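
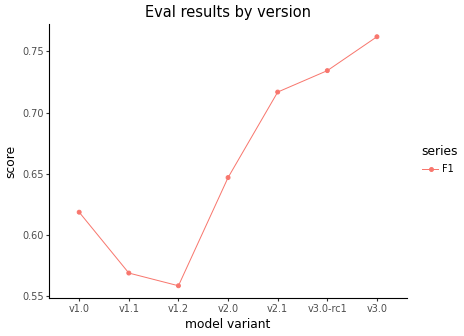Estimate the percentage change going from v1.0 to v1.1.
≈ -9.7%

v1.0 ≈ 0.62, v1.1 ≈ 0.56; (0.56 − 0.62) / 0.62 ≈ -9.7%.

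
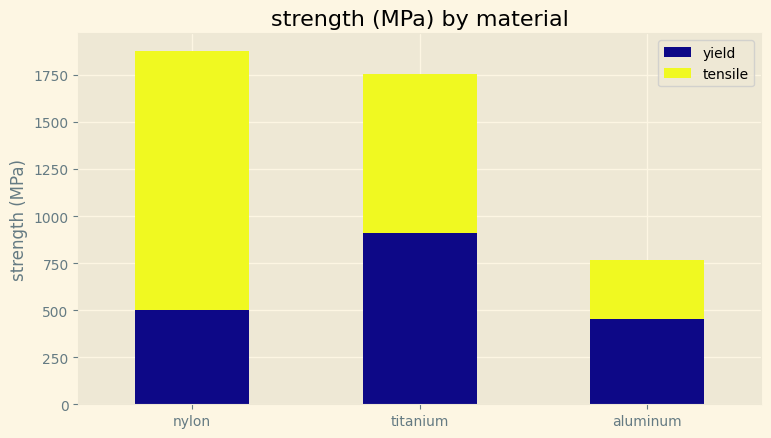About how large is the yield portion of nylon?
≈ 600

yield top ≈ 600, bottom ≈ 0; segment ≈ 600.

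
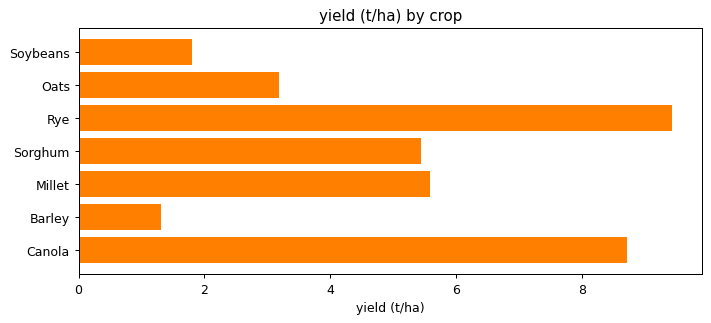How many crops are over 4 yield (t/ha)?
Above 4: Rye, Sorghum, Millet, Canola.

4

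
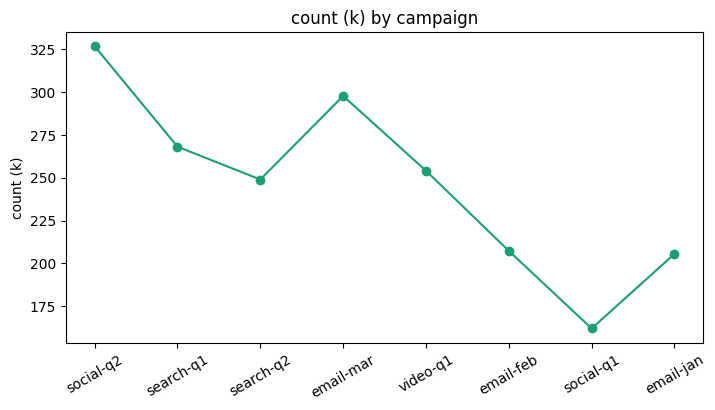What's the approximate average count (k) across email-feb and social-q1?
≈ 180

(200 + 160) / 2 ≈ 180.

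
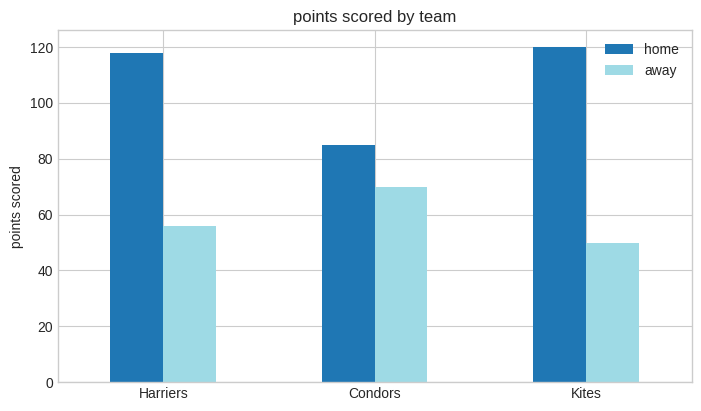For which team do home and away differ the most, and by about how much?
Kites, ≈ 70

Kites: home ≈ 120, away ≈ 50 → gap ≈ 70. Next-largest (Harriers) is only ≈ 60.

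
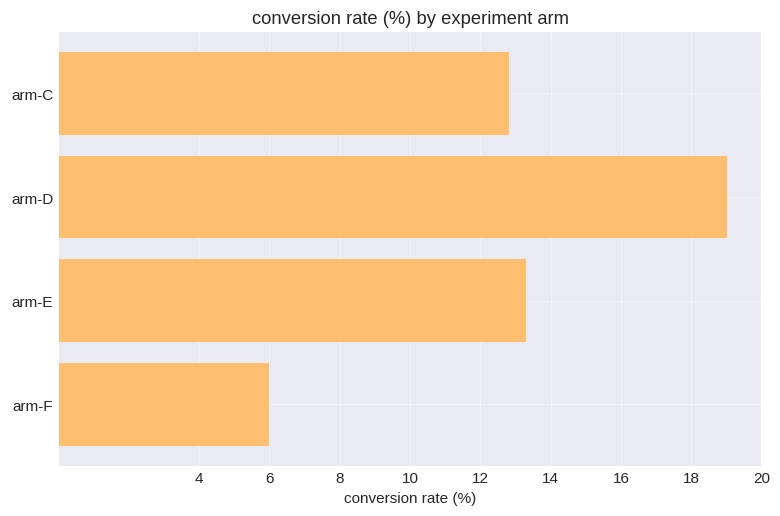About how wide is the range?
Max arm-D ≈ 20, min arm-F ≈ 6; range ≈ 14.

≈ 14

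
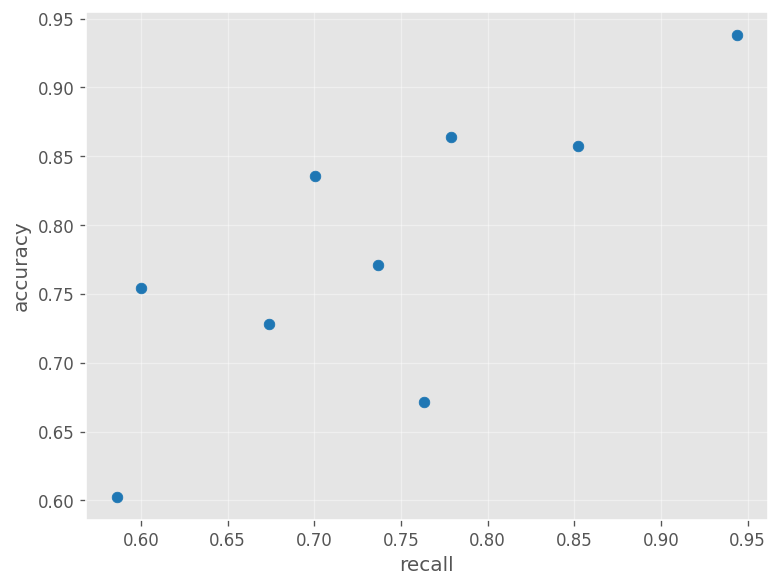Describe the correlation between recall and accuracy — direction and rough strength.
positive, strong

Points are positively correlated; strong (|r| ≈ 0.8).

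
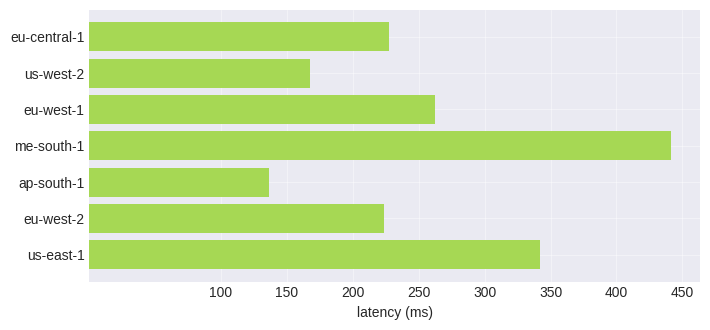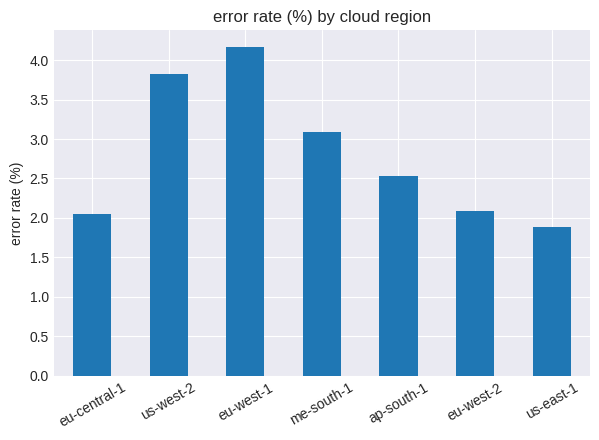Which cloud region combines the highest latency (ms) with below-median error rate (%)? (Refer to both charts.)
Chart 2 median error rate (%) ≈ 2.5; below-median cloud regions: eu-central-1, eu-west-2, us-east-1. Among those, us-east-1 has the highest latency (ms) (≈ 350).

us-east-1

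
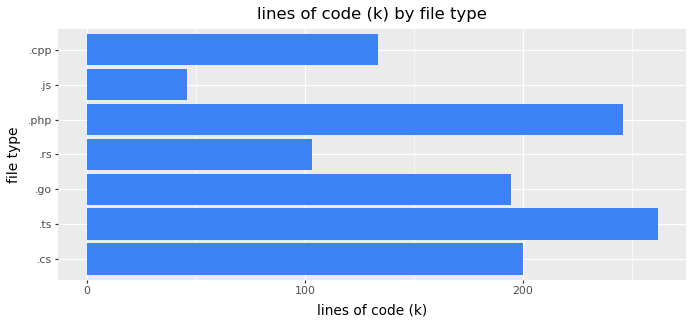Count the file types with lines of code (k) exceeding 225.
Above 225: .ts, .php.

2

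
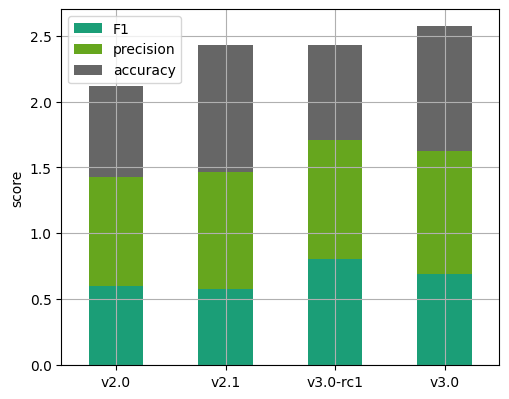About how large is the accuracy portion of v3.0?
≈ 1.0

accuracy top ≈ 2.5, bottom ≈ 1.5; segment ≈ 1.0.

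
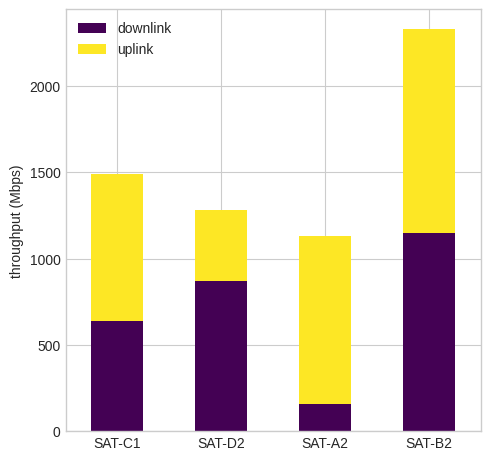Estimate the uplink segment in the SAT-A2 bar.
uplink top ≈ 1200, bottom ≈ 200; segment ≈ 1000.

≈ 1000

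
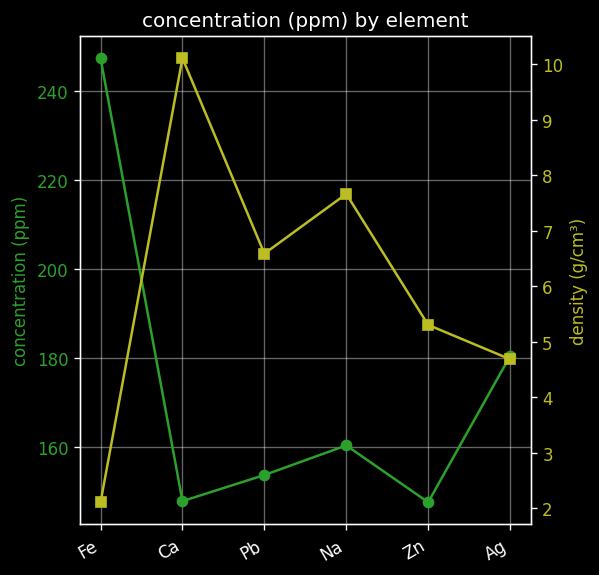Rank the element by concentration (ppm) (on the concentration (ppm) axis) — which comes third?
Na

Top 4 (on the concentration (ppm) axis): Fe ≈ 250, Ag ≈ 180, Na ≈ 160, Pb ≈ 150.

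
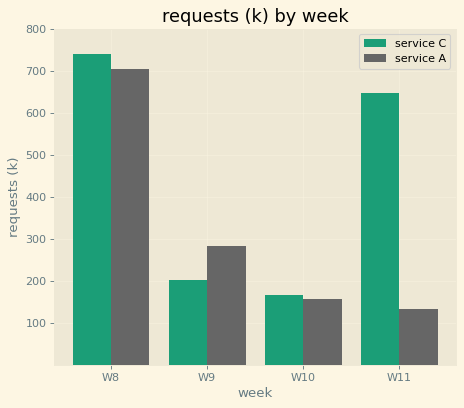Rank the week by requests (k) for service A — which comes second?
W9

Top 3 for service A: W8 ≈ 700, W9 ≈ 300, W10 ≈ 200.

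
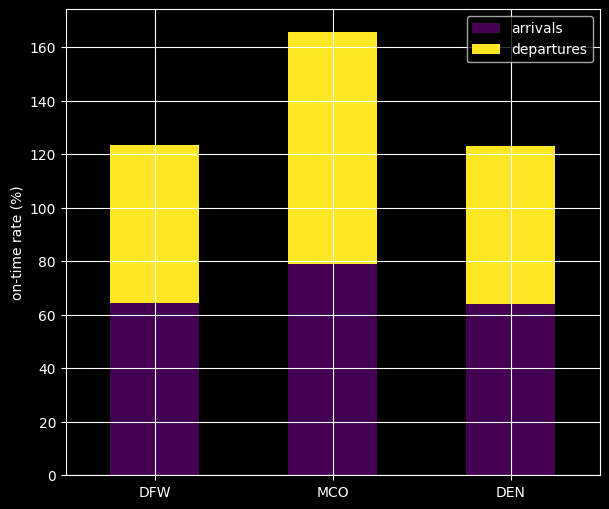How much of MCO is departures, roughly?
≈ 80

departures top ≈ 160, bottom ≈ 80; segment ≈ 80.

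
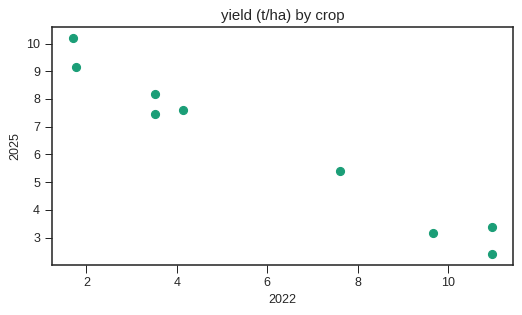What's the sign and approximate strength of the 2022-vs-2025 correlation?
negative, strong

Points are negatively correlated; strong (|r| ≈ 1.0).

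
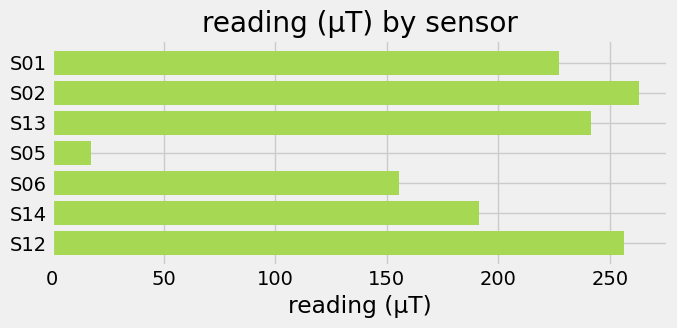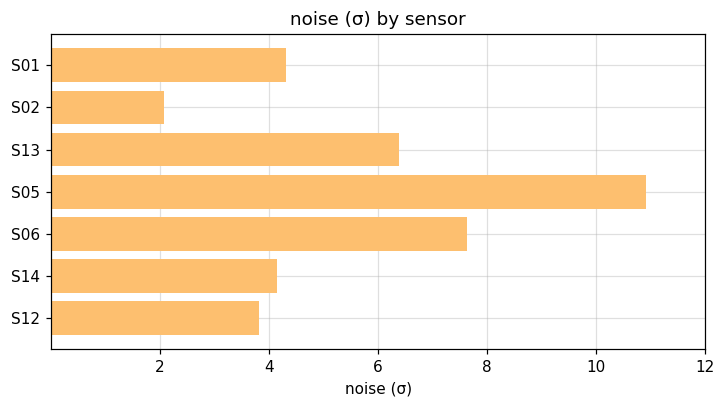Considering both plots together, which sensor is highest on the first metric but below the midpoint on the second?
Chart 2 median noise (σ) ≈ 4; below-median sensors: S02, S14, S12. Among those, S02 has the highest reading (µT) (≈ 275).

S02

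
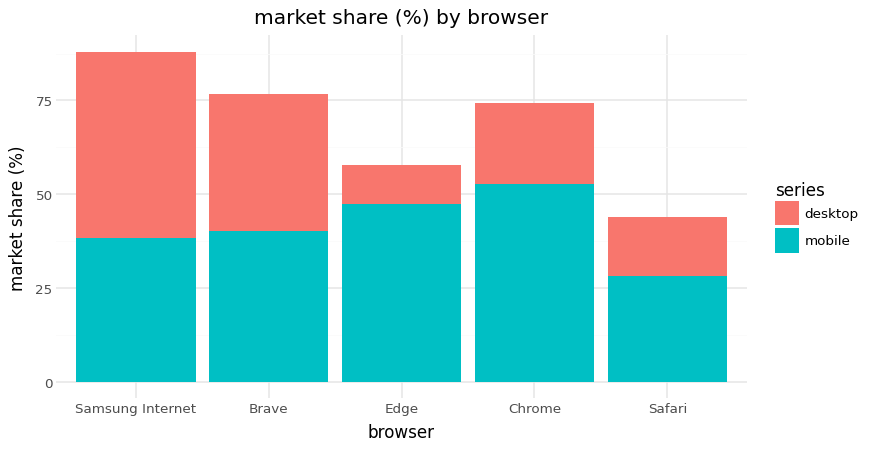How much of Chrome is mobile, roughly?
mobile top ≈ 50, bottom ≈ 0; segment ≈ 50.

≈ 50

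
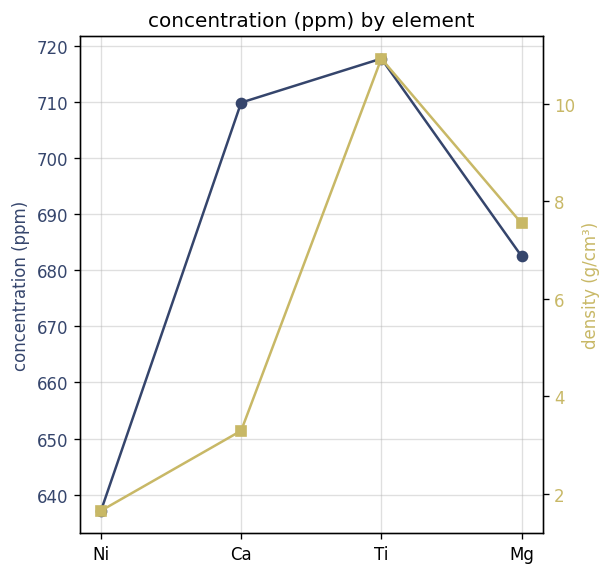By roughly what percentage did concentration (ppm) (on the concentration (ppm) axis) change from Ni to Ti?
Ni ≈ 640, Ti ≈ 720; (720 − 640) / 640 ≈ +12.5%.

≈ +12.5%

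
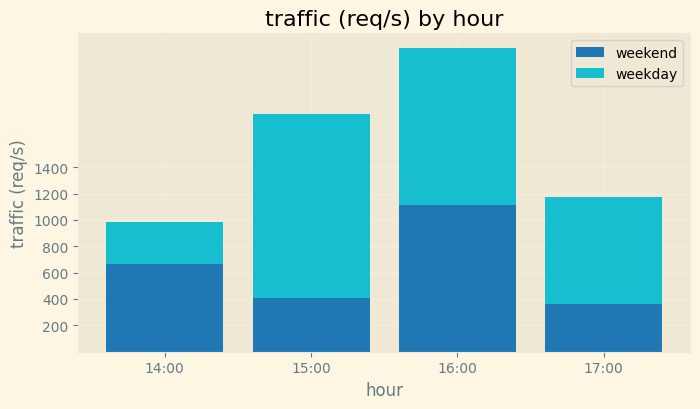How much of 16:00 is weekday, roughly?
≈ 1200

weekday top ≈ 2400, bottom ≈ 1200; segment ≈ 1200.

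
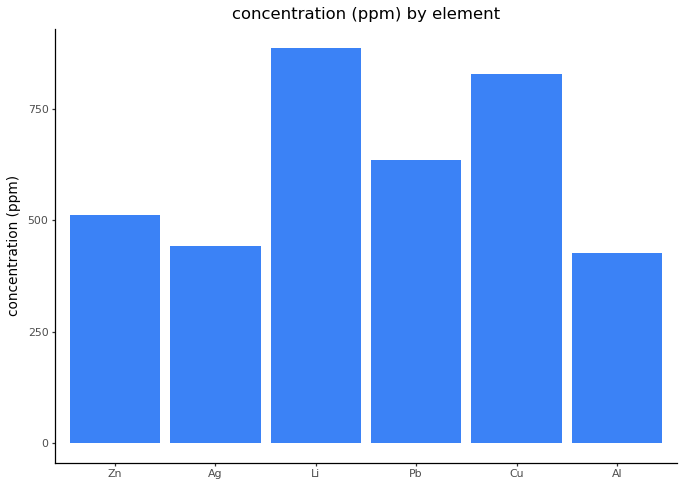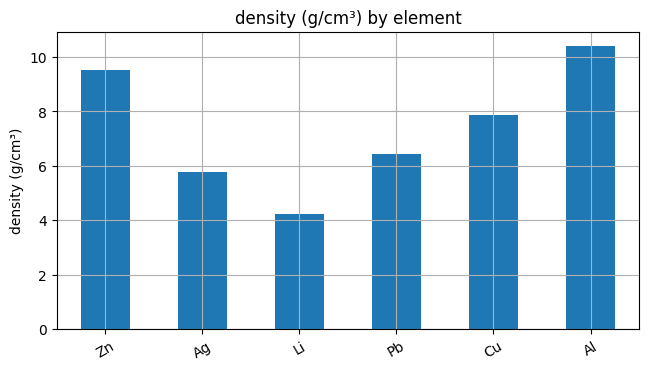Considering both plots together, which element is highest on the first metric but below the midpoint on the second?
Li

Chart 2 median density (g/cm³) ≈ 7; below-median elements: Ag, Li, Pb. Among those, Li has the highest concentration (ppm) (≈ 900).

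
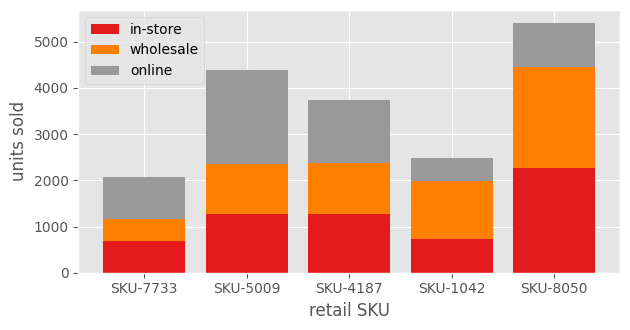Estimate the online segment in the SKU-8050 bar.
online top ≈ 5500, bottom ≈ 4500; segment ≈ 1000.

≈ 1000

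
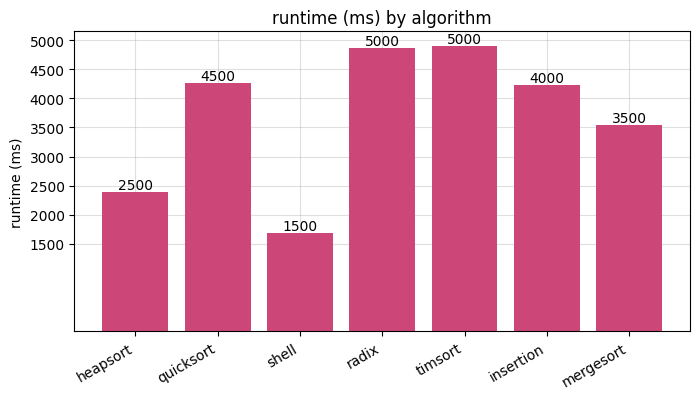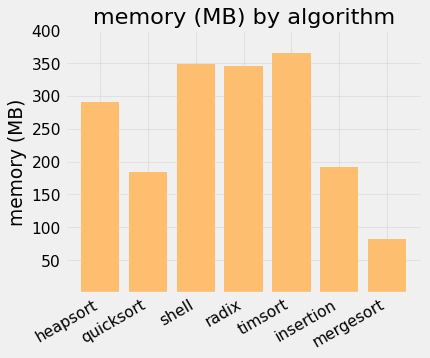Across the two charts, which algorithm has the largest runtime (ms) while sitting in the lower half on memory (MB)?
Chart 2 median memory (MB) ≈ 300; below-median algorithms: quicksort, insertion, mergesort. Among those, quicksort has the highest runtime (ms) (≈ 4500).

quicksort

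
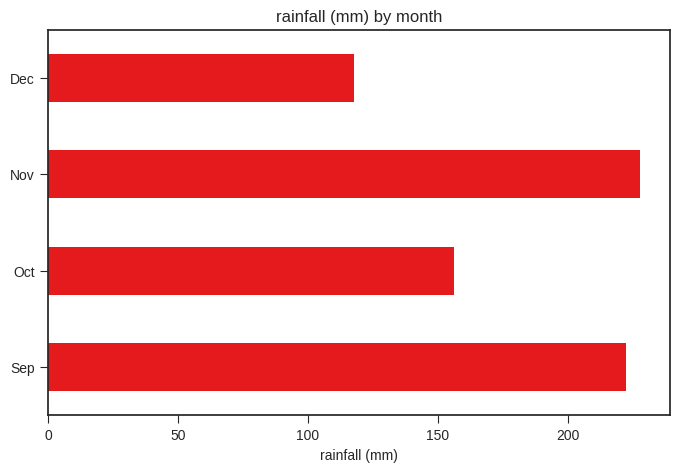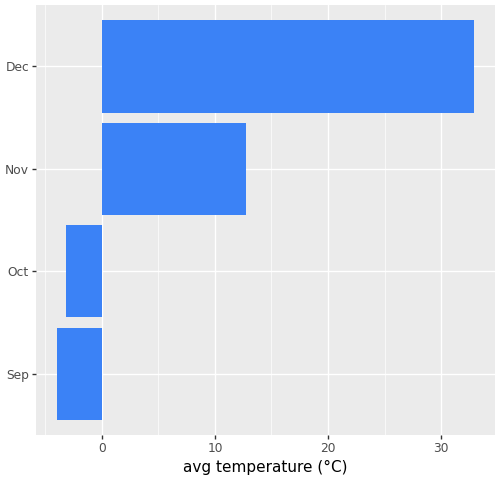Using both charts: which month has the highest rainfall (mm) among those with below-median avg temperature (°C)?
Sep

Chart 2 median avg temperature (°C) ≈ 5; below-median months: Sep, Oct. Among those, Sep has the highest rainfall (mm) (≈ 225).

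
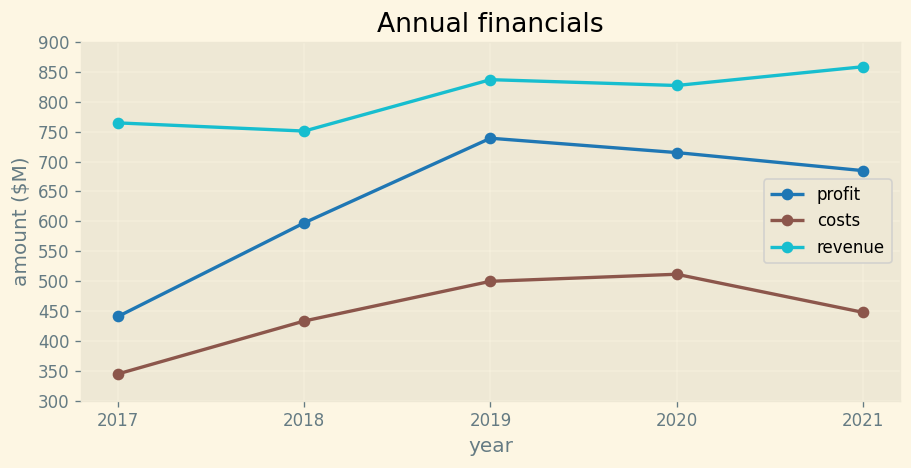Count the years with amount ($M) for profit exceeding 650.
Above 650: 2019, 2020, 2021.

3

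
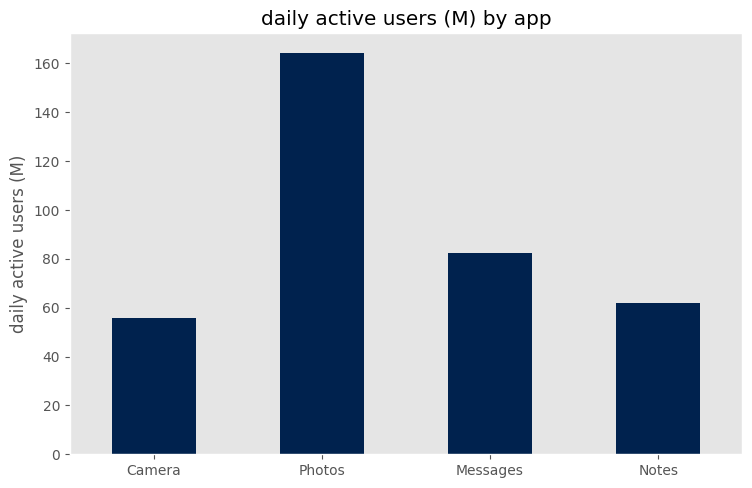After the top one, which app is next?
Messages

Top 3: Photos ≈ 160, Messages ≈ 80, Notes ≈ 60.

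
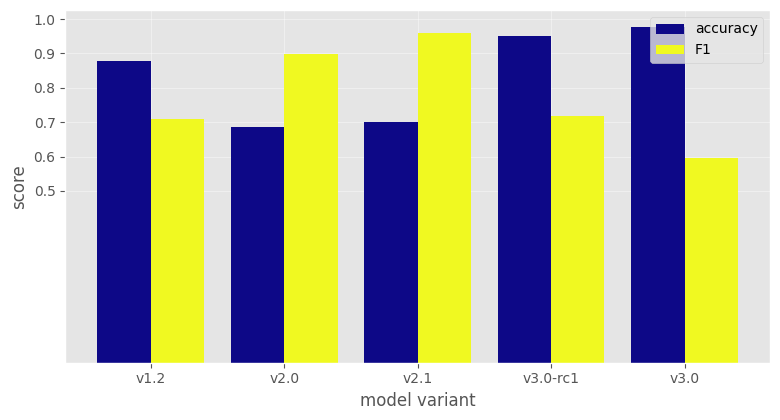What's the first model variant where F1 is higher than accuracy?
v1.2: F1 ≈ 0.7 vs accuracy ≈ 0.9 (not yet); v2.0: F1 ≈ 0.9 vs accuracy ≈ 0.7 (first crossover).

v2.0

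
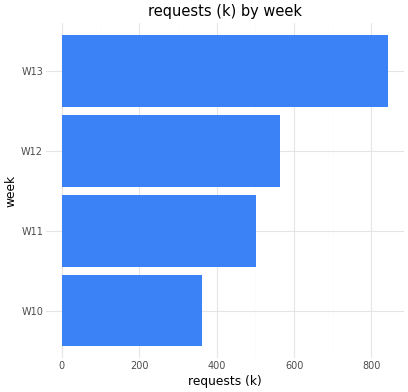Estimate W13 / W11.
≈ 1.6×

W13 ≈ 800, W11 ≈ 500; 800/500 ≈ 1.6.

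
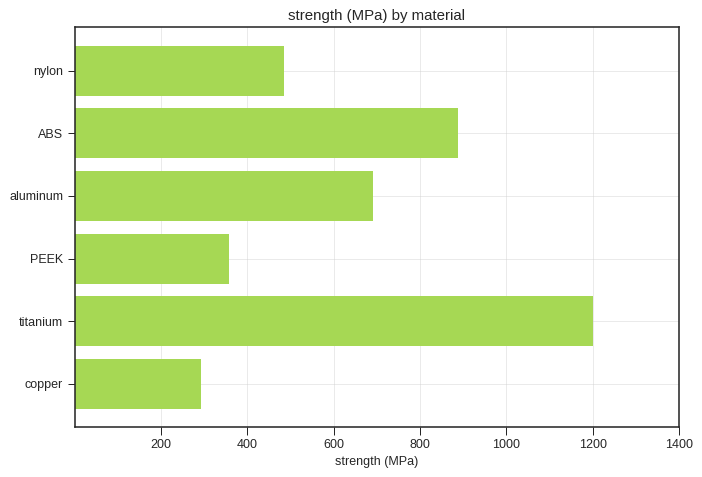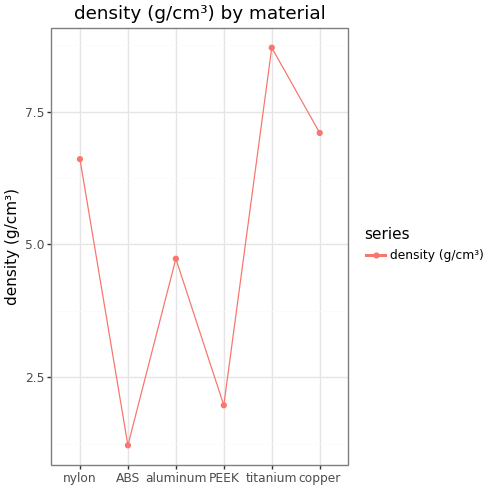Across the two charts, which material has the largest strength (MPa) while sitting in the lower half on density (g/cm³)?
ABS

Chart 2 median density (g/cm³) ≈ 6; below-median materials: ABS, aluminum, PEEK. Among those, ABS has the highest strength (MPa) (≈ 800).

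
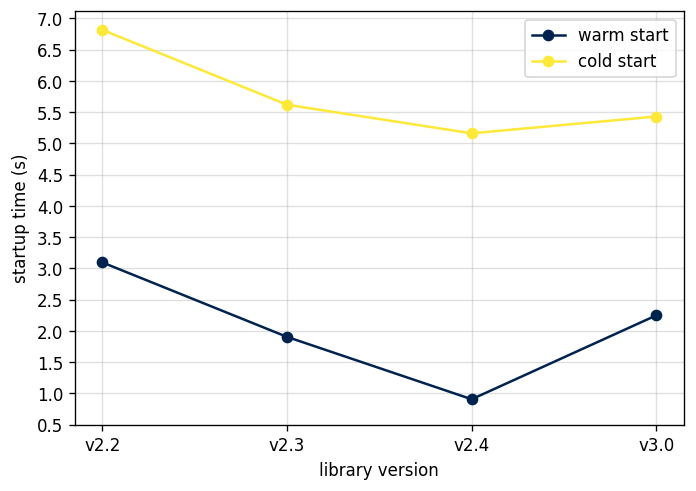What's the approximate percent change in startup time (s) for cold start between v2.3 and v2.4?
v2.3 ≈ 5.5, v2.4 ≈ 5.0; (5.0 − 5.5) / 5.5 ≈ -9.1%.

≈ -9.1%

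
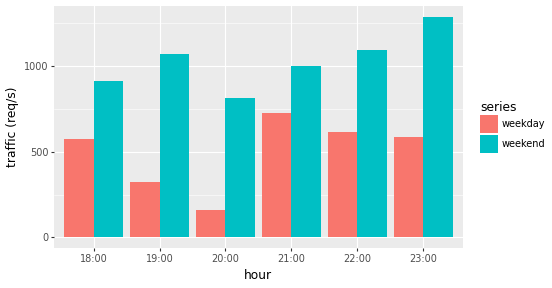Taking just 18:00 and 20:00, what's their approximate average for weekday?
(600 + 200) / 2 ≈ 400.

≈ 400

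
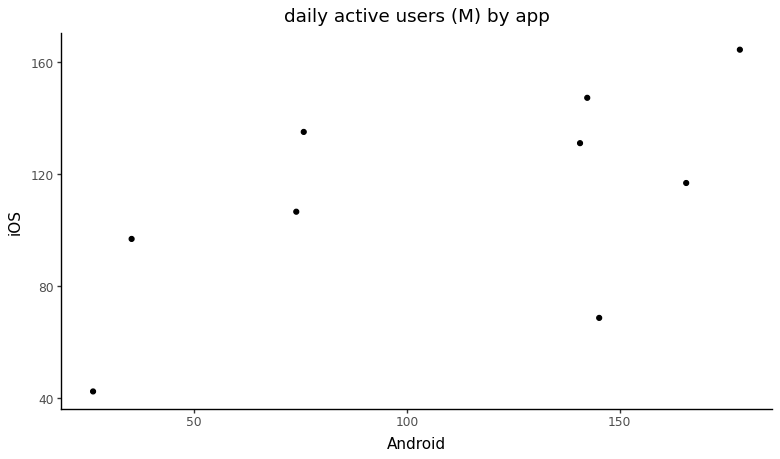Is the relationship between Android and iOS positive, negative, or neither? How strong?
positive, moderate

Points are positively correlated; moderate (|r| ≈ 0.6).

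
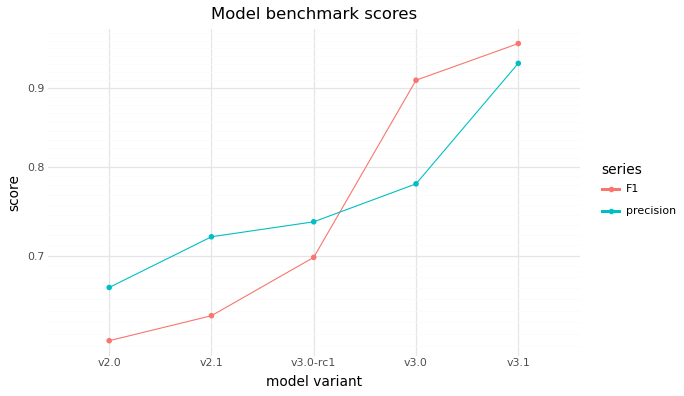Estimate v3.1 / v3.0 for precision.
v3.1 ≈ 0.95, v3.0 ≈ 0.80; 0.95/0.80 ≈ 1.19.

≈ 1.19×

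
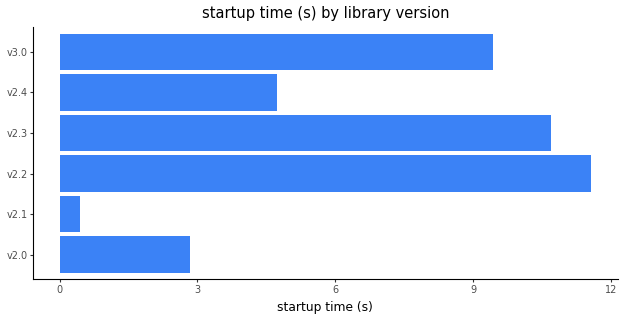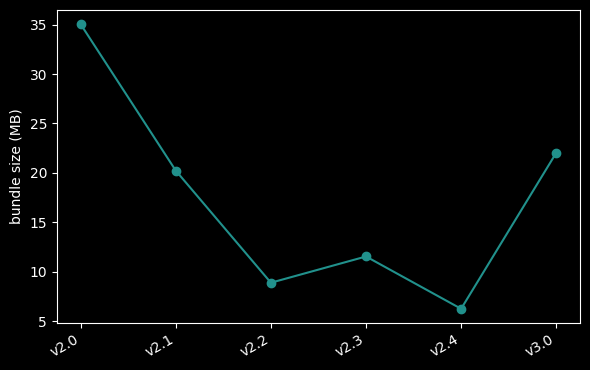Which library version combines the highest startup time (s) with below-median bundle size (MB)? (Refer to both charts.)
v2.2

Chart 2 median bundle size (MB) ≈ 15; below-median library versions: v2.2, v2.3, v2.4. Among those, v2.2 has the highest startup time (s) (≈ 12).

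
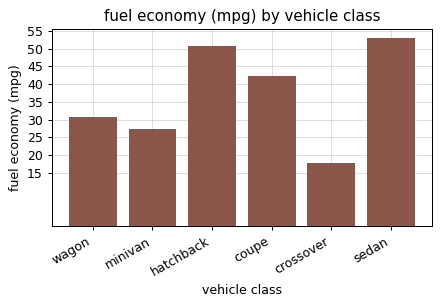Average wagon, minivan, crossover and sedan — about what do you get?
≈ 32

(30 + 25 + 20 + 55) / 4 ≈ 32.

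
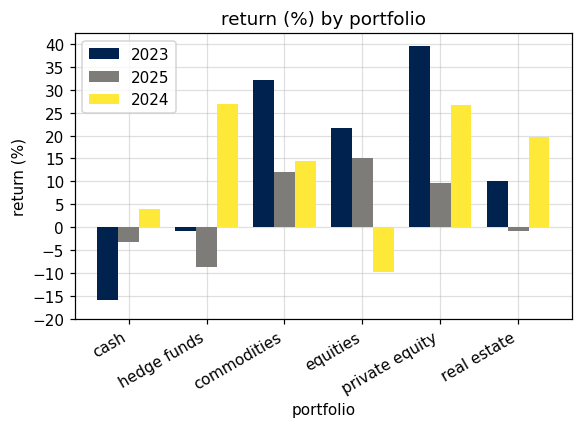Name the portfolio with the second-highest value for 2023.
commodities

Top 3 for 2023: private equity ≈ 40, commodities ≈ 30, equities ≈ 20.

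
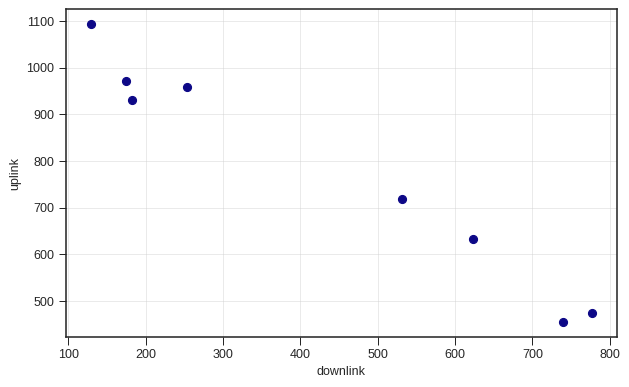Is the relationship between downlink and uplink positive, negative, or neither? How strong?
negative, strong

Points are negatively correlated; strong (|r| ≈ 1.0).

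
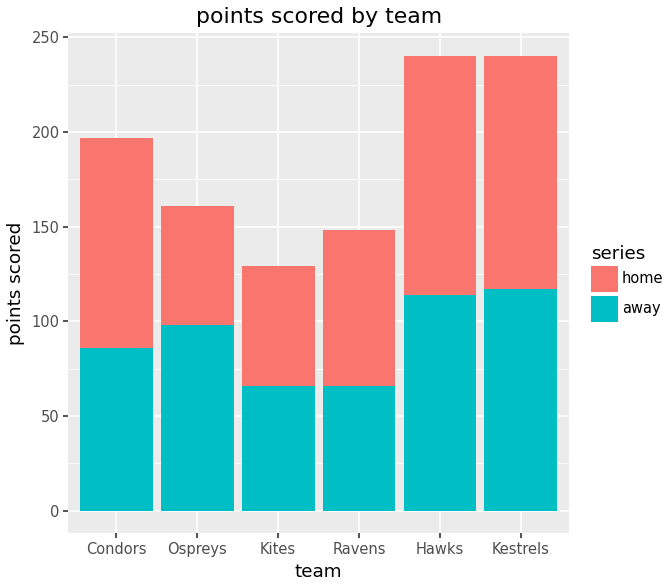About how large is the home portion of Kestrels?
home top ≈ 240, bottom ≈ 120; segment ≈ 120.

≈ 120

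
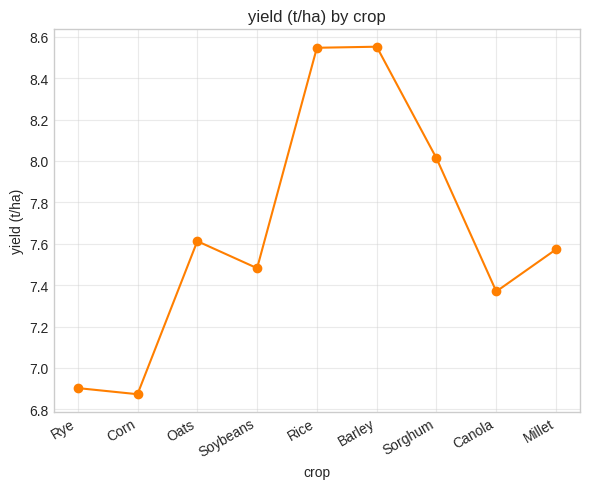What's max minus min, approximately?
Max Barley ≈ 8.6, min Corn ≈ 6.8; range ≈ 1.8.

≈ 1.8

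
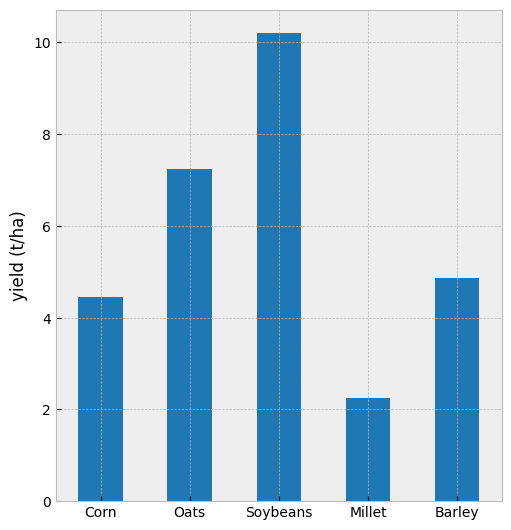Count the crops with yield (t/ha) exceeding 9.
Above 9: Soybeans.

1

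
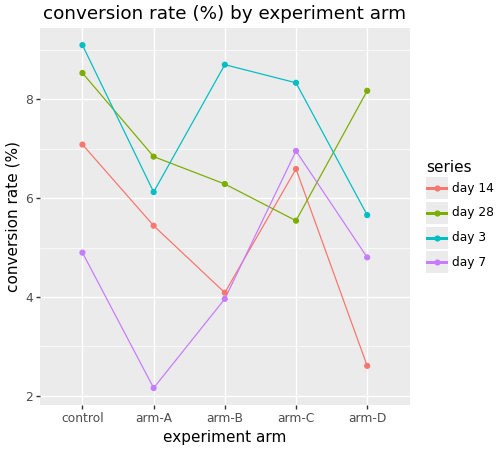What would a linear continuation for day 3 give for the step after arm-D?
Last three: 9, 8, 6 → slope ≈ -1.5/step → next ≈ 4.5.

≈ 4.5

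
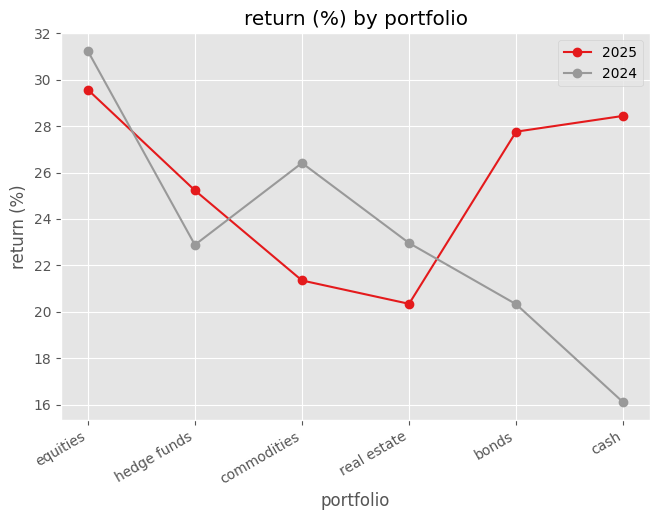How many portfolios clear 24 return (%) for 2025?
4

Above 24: equities, hedge funds, bonds, cash.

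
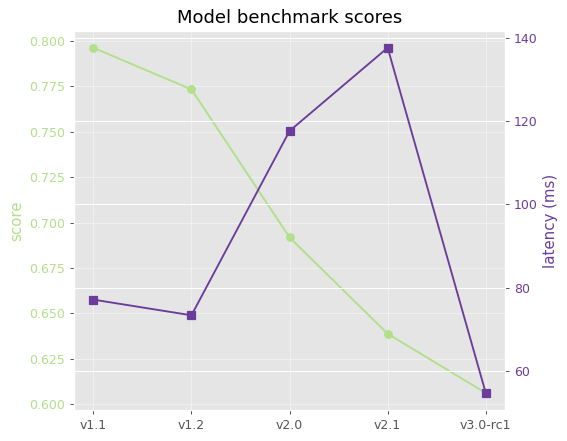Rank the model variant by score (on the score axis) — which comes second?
Top 3 (on the score axis): v1.1 ≈ 0.80, v1.2 ≈ 0.78, v2.0 ≈ 0.70.

v1.2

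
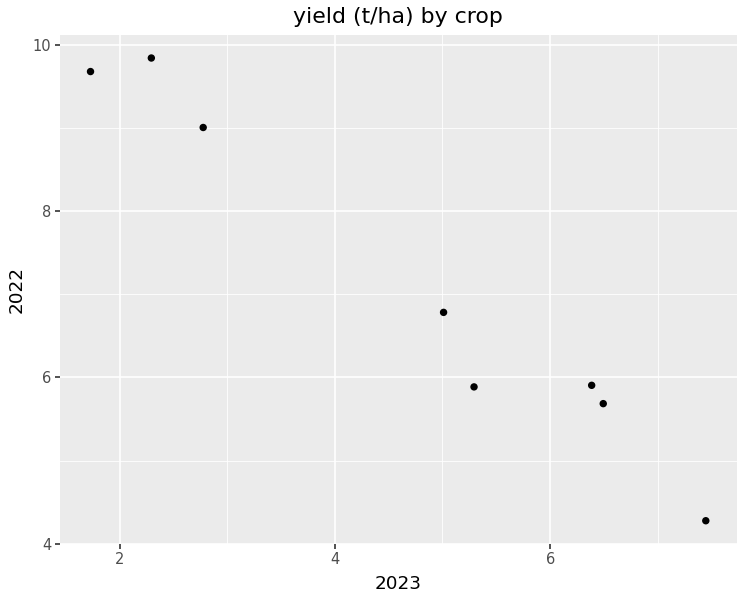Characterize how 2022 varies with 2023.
Points are negatively correlated; strong (|r| ≈ 1.0).

negative, strong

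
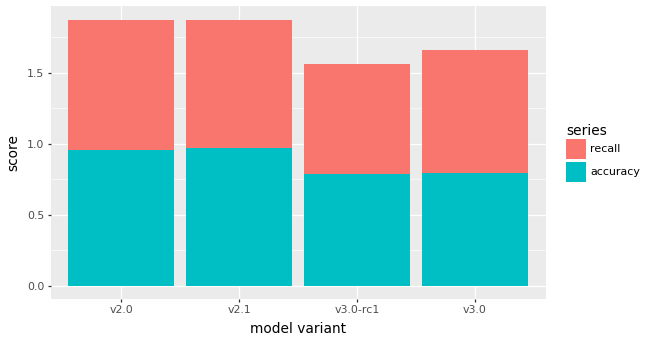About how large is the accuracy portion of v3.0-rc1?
≈ 0.8

accuracy top ≈ 0.8, bottom ≈ 0.0; segment ≈ 0.8.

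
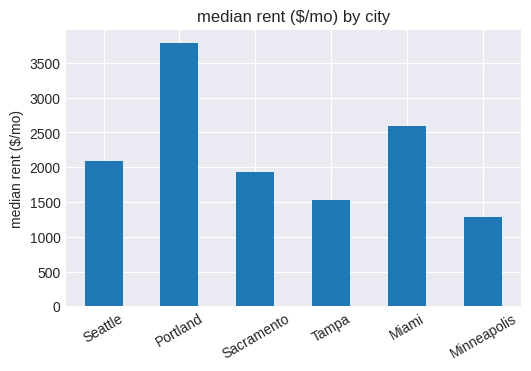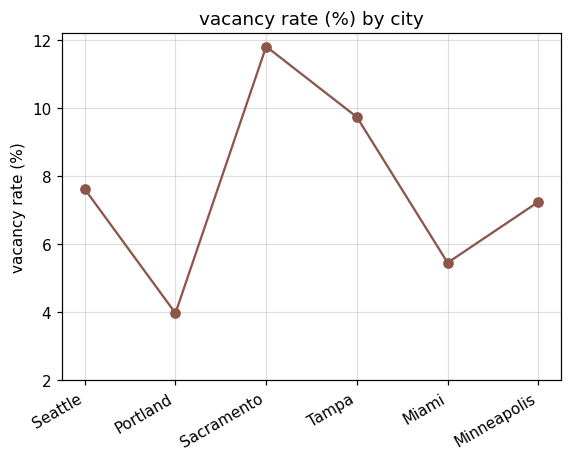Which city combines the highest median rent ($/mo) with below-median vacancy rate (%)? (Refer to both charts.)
Portland

Chart 2 median vacancy rate (%) ≈ 8; below-median cities: Portland, Miami, Minneapolis. Among those, Portland has the highest median rent ($/mo) (≈ 4000).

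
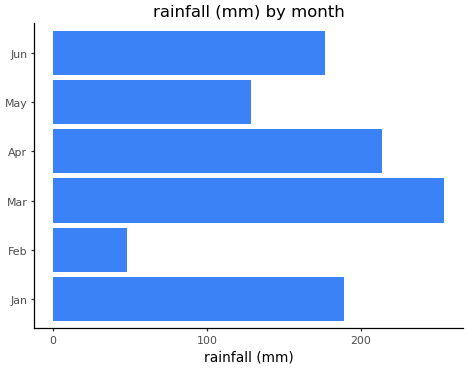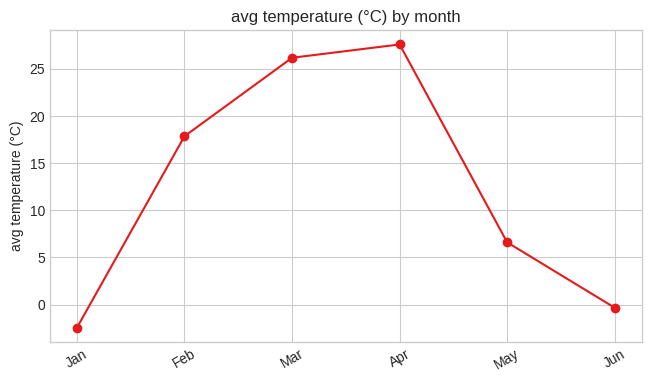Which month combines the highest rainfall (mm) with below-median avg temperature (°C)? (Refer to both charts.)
Chart 2 median avg temperature (°C) ≈ 10; below-median months: Jan, May, Jun. Among those, Jan has the highest rainfall (mm) (≈ 200).

Jan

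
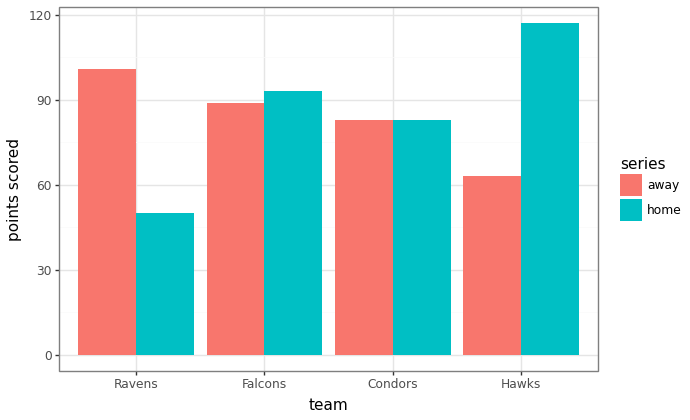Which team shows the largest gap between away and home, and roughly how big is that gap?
Hawks, ≈ 60

Hawks: away ≈ 60, home ≈ 120 → gap ≈ 60. Next-largest (Ravens) is only ≈ 50.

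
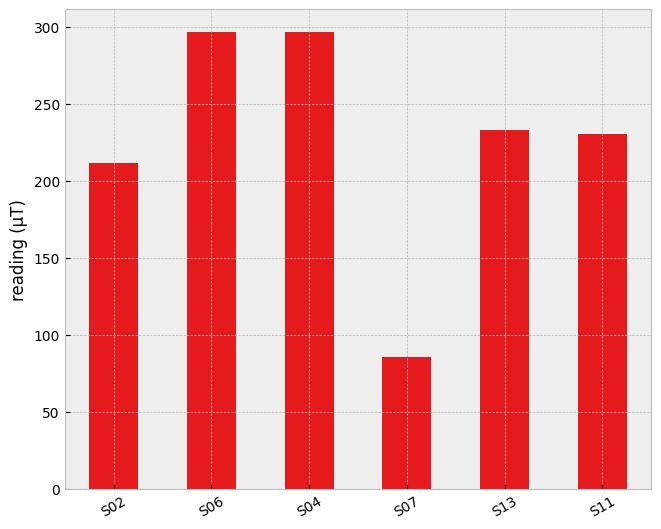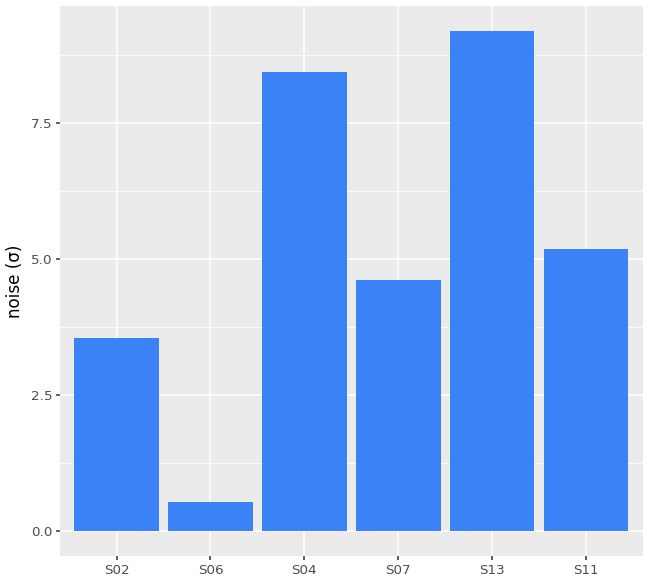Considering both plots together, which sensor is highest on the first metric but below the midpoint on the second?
Chart 2 median noise (σ) ≈ 5; below-median sensors: S02, S06, S07. Among those, S06 has the highest reading (µT) (≈ 300).

S06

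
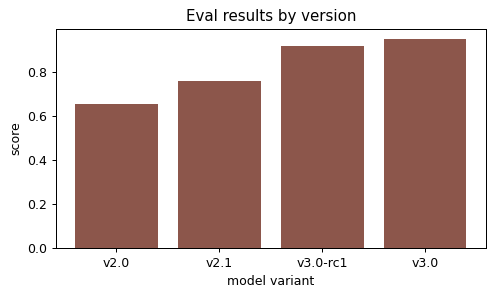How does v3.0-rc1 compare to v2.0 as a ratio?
≈ 1.29×

v3.0-rc1 ≈ 0.9, v2.0 ≈ 0.7; 0.9/0.7 ≈ 1.29.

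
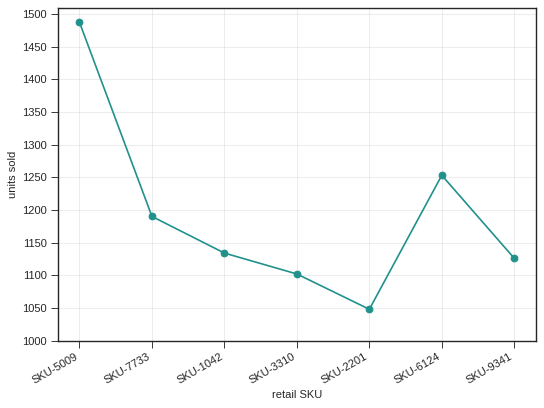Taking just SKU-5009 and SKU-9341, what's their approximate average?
≈ 1325

(1500 + 1150) / 2 ≈ 1325.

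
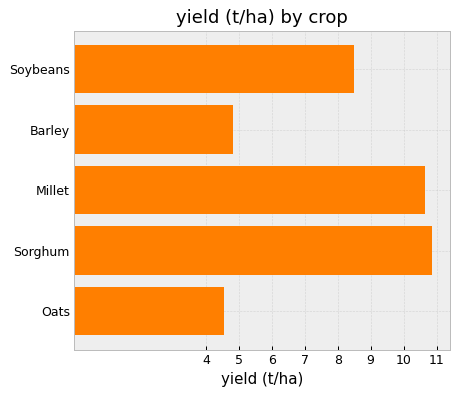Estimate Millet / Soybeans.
Millet ≈ 11, Soybeans ≈ 9; 11/9 ≈ 1.22.

≈ 1.22×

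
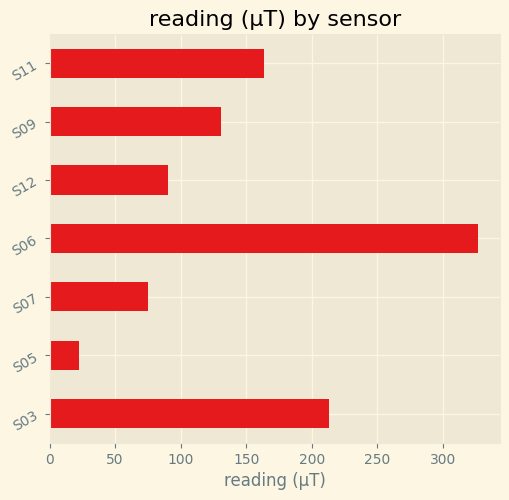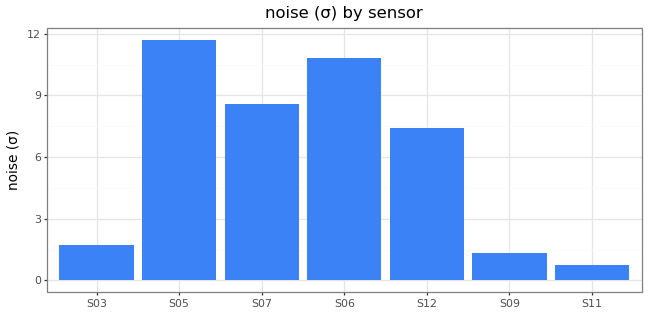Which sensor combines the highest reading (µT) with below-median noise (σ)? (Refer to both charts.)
Chart 2 median noise (σ) ≈ 8; below-median sensors: S03, S09, S11. Among those, S03 has the highest reading (µT) (≈ 200).

S03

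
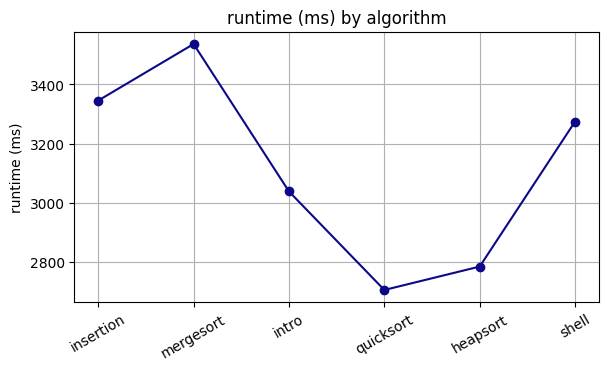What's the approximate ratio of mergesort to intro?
mergesort ≈ 3500, intro ≈ 3000; 3500/3000 ≈ 1.17.

≈ 1.17×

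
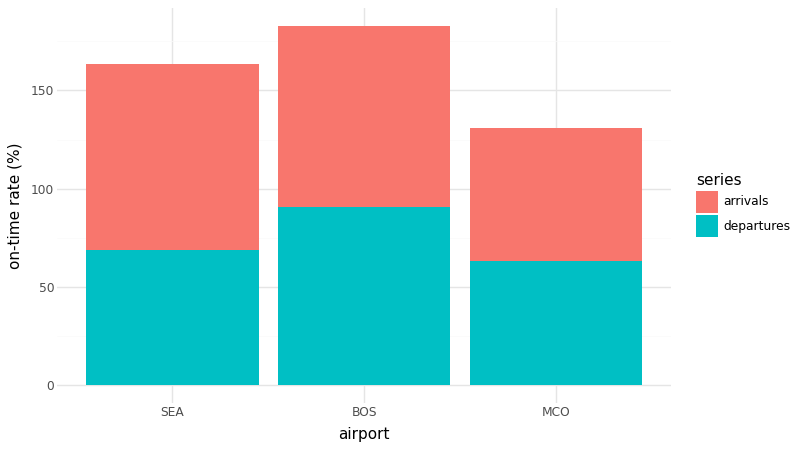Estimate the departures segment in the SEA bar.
departures top ≈ 60, bottom ≈ 0; segment ≈ 60.

≈ 60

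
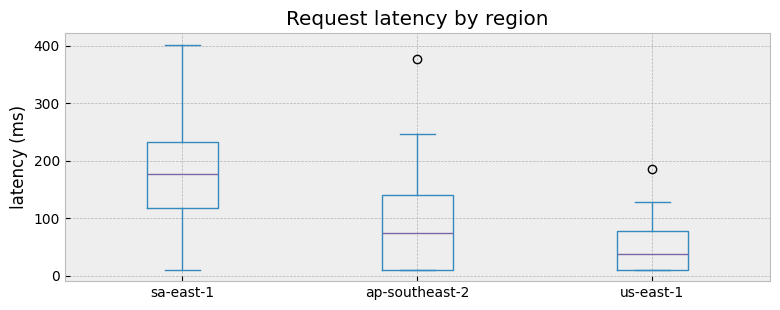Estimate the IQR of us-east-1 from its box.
Q3 ≈ 80, Q1 ≈ 0; IQR ≈ 80.

≈ 80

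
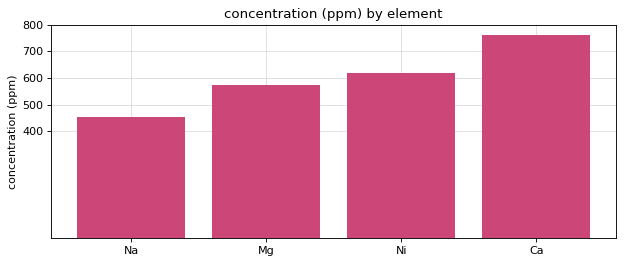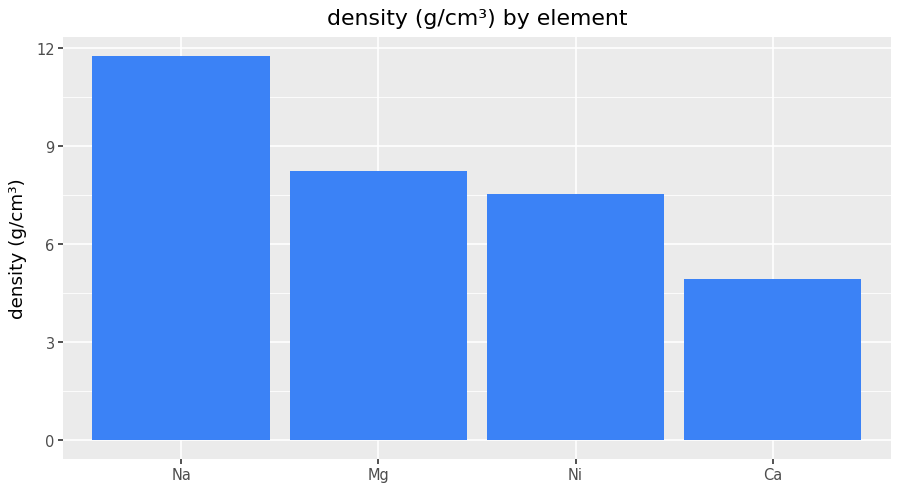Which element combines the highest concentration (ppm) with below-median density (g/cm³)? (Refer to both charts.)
Chart 2 median density (g/cm³) ≈ 8; below-median elements: Ni, Ca. Among those, Ca has the highest concentration (ppm) (≈ 800).

Ca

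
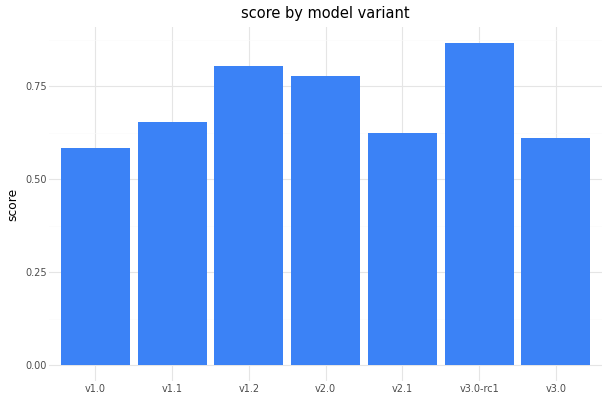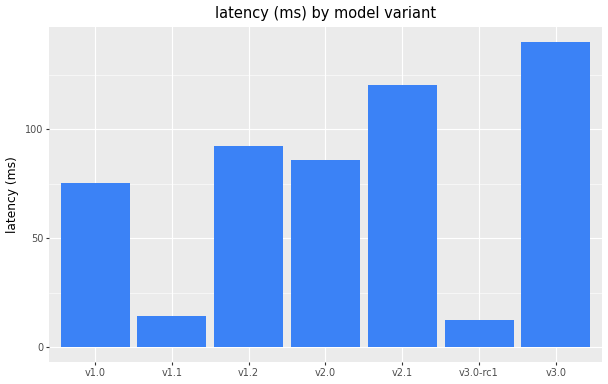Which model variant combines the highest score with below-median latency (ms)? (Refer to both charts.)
Chart 2 median latency (ms) ≈ 80; below-median model variants: v1.0, v1.1, v3.0-rc1. Among those, v3.0-rc1 has the highest score (≈ 0.9).

v3.0-rc1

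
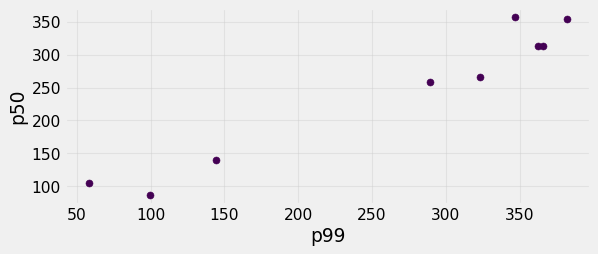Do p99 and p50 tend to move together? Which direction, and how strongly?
Points are positively correlated; strong (|r| ≈ 1.0).

positive, strong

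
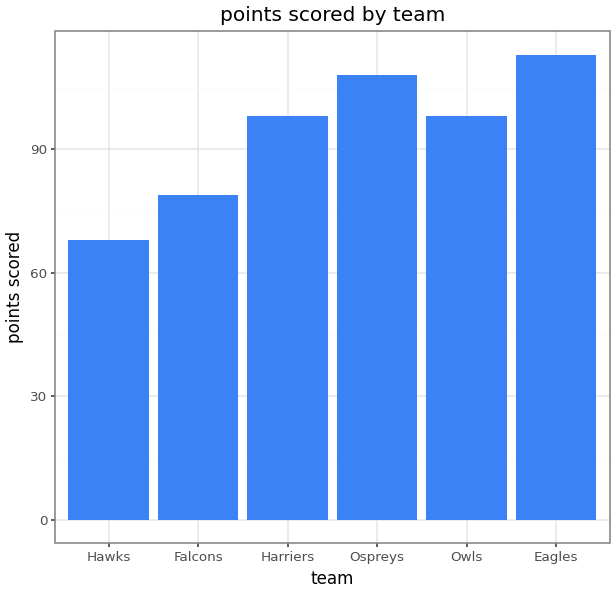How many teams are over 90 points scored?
4

Above 90: Harriers, Ospreys, Owls, Eagles.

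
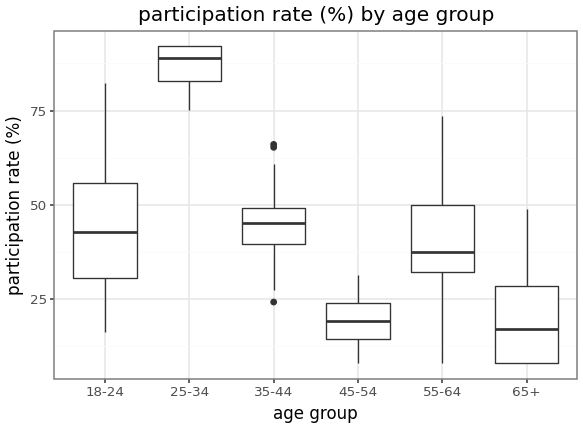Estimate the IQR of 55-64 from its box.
≈ 20

Q3 ≈ 50, Q1 ≈ 30; IQR ≈ 20.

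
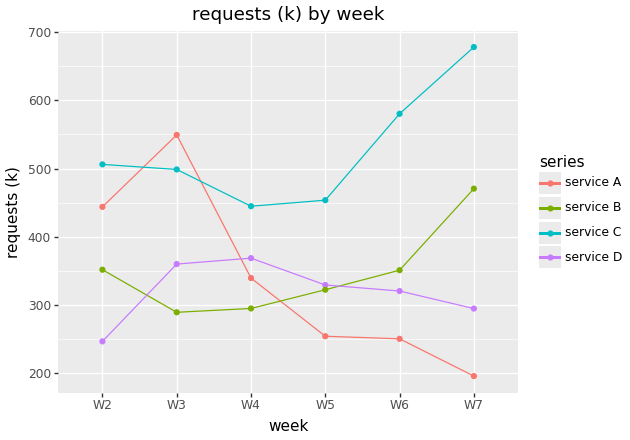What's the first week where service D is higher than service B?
W2: service D ≈ 250 vs service B ≈ 350 (not yet); W3: service D ≈ 350 vs service B ≈ 300 (first crossover).

W3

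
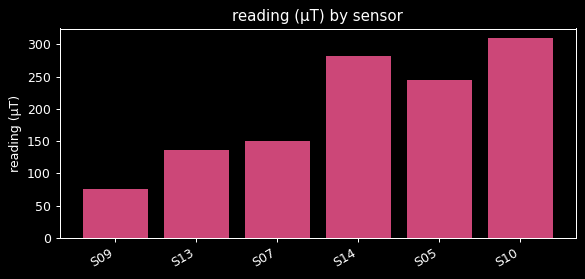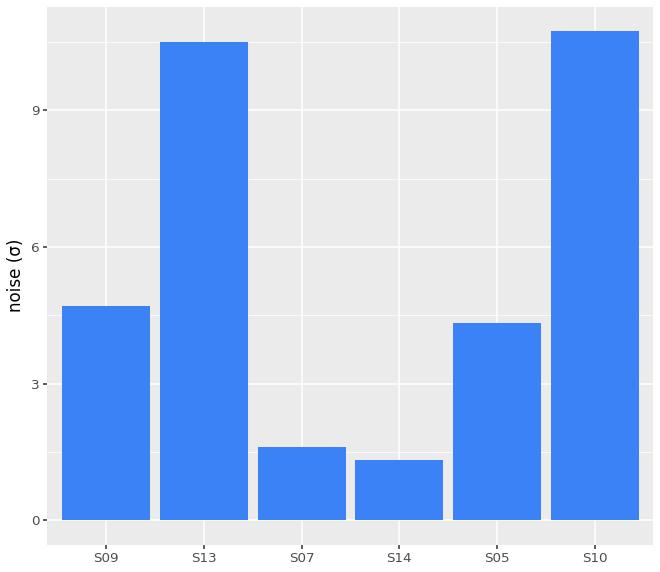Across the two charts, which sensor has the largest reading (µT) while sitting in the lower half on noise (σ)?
S14

Chart 2 median noise (σ) ≈ 5; below-median sensors: S07, S14, S05. Among those, S14 has the highest reading (µT) (≈ 300).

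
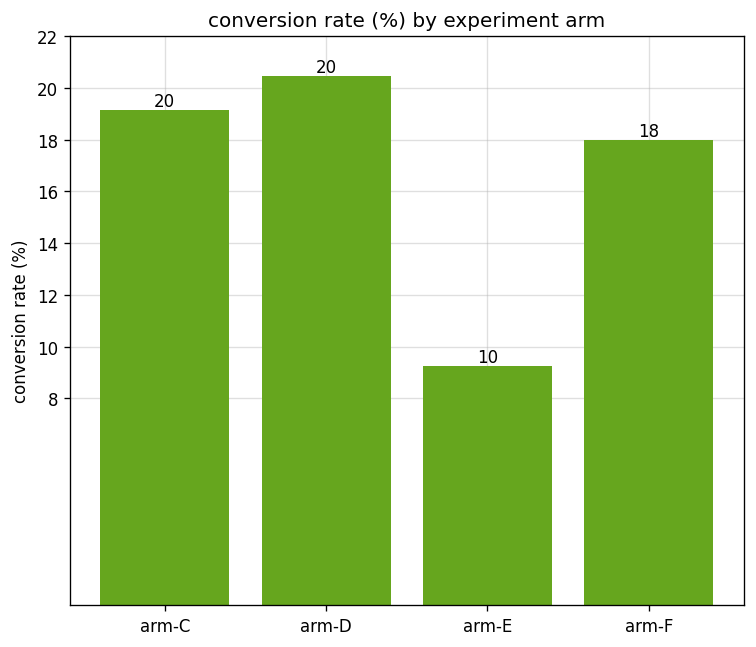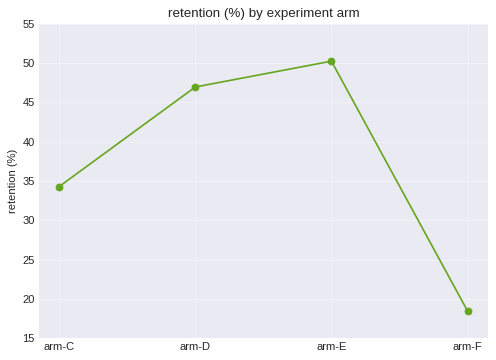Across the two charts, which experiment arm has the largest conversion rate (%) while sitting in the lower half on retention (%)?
Chart 2 median retention (%) ≈ 40; below-median experiment arms: arm-C, arm-F. Among those, arm-C has the highest conversion rate (%) (≈ 20).

arm-C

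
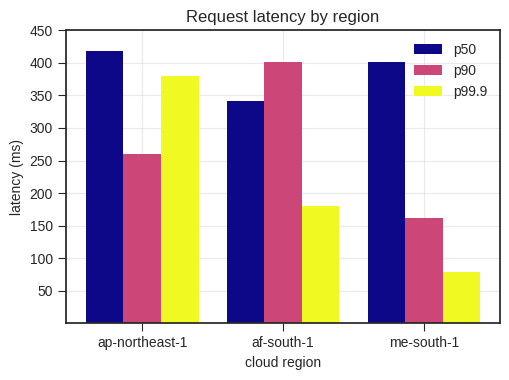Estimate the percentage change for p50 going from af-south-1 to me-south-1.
af-south-1 ≈ 350, me-south-1 ≈ 400; (400 − 350) / 350 ≈ +14.3%.

≈ +14.3%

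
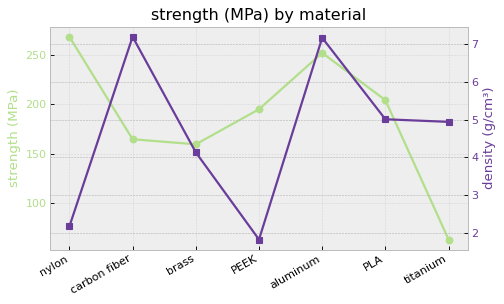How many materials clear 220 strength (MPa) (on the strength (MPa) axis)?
Above 220: nylon, aluminum.

2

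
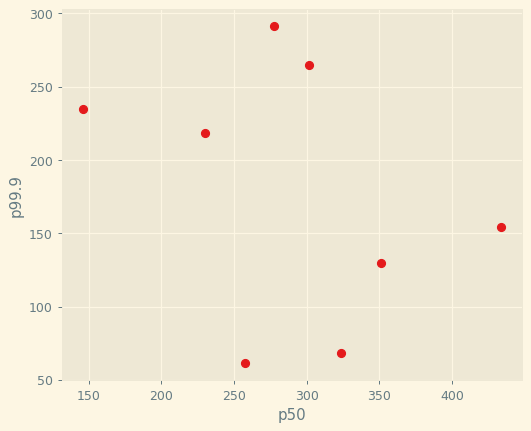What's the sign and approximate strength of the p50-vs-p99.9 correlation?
Points are negatively correlated; weak (|r| ≈ 0.3).

negative, weak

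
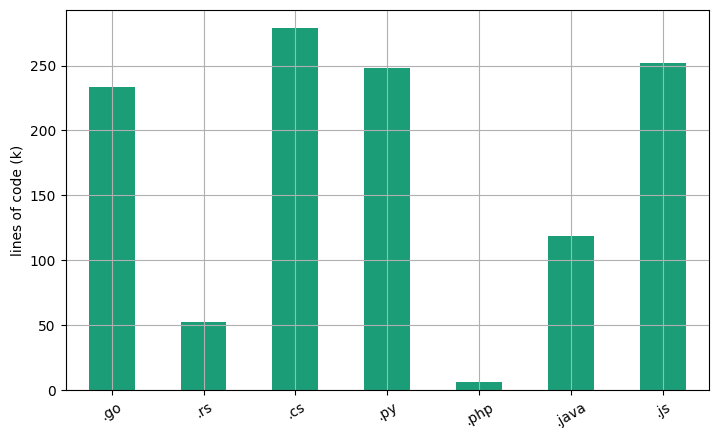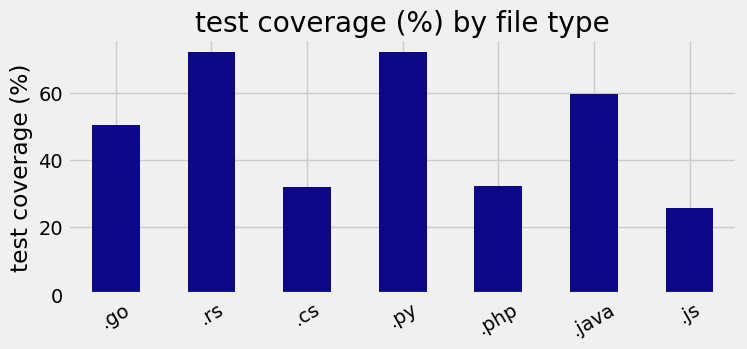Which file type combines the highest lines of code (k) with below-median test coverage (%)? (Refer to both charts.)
Chart 2 median test coverage (%) ≈ 50; below-median file types: .cs, .php, .js. Among those, .cs has the highest lines of code (k) (≈ 300).

.cs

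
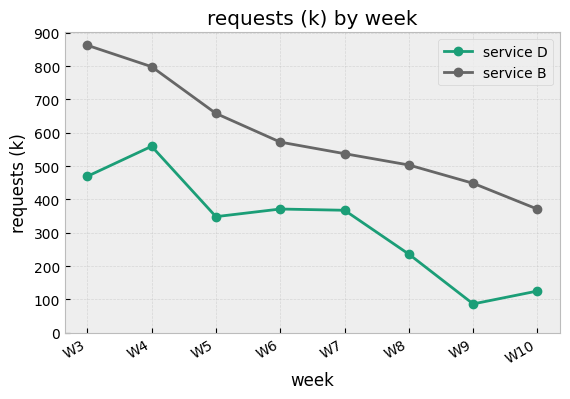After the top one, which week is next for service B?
Top 3 for service B: W3 ≈ 900, W4 ≈ 800, W5 ≈ 700.

W4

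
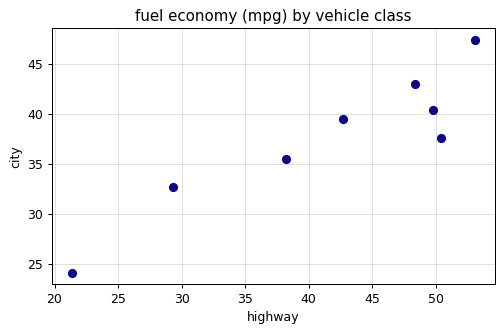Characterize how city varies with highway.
positive, strong

Points are positively correlated; strong (|r| ≈ 0.9).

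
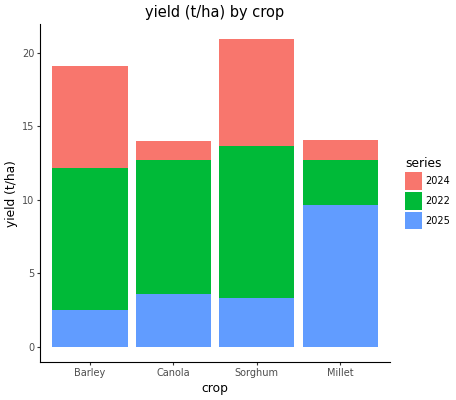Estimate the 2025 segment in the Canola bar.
≈ 4

2025 top ≈ 4, bottom ≈ 0; segment ≈ 4.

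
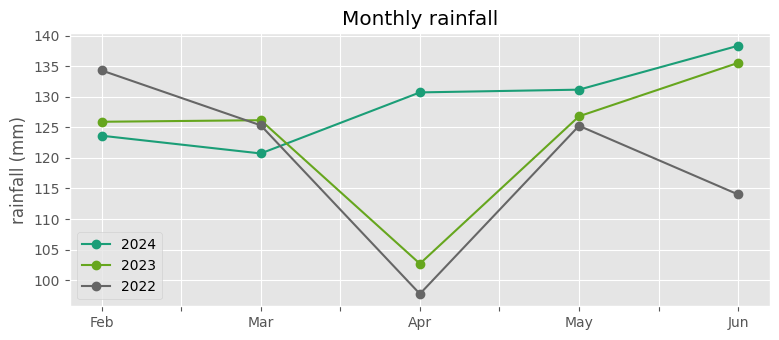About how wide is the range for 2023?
Max Jun ≈ 135, min Apr ≈ 105; range ≈ 30.

≈ 30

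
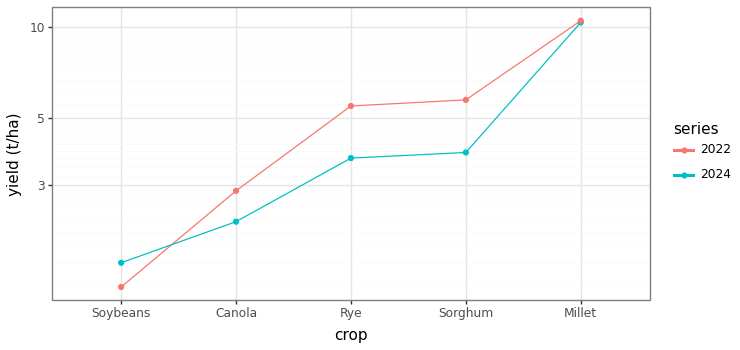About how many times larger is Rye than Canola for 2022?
Rye ≈ 5, Canola ≈ 3; 5/3 ≈ 1.67.

≈ 1.67×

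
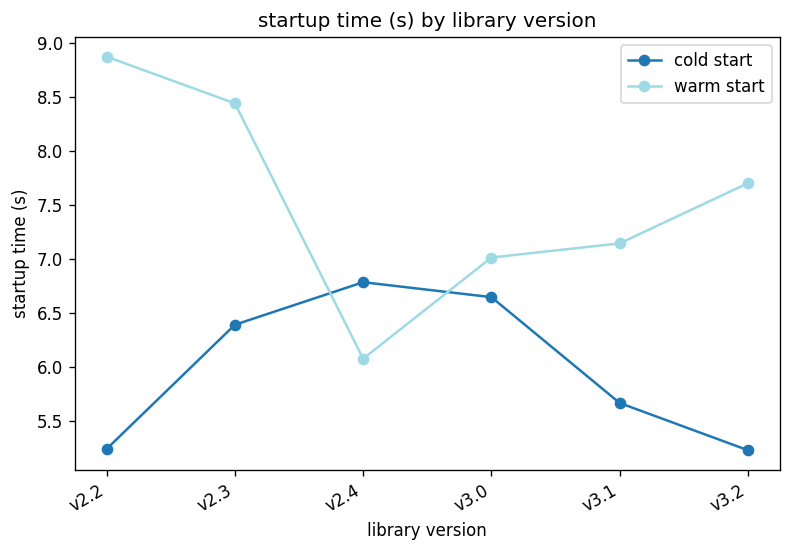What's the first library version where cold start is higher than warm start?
v2.3: cold start ≈ 6.5 vs warm start ≈ 8.5 (not yet); v2.4: cold start ≈ 7.0 vs warm start ≈ 6.0 (first crossover).

v2.4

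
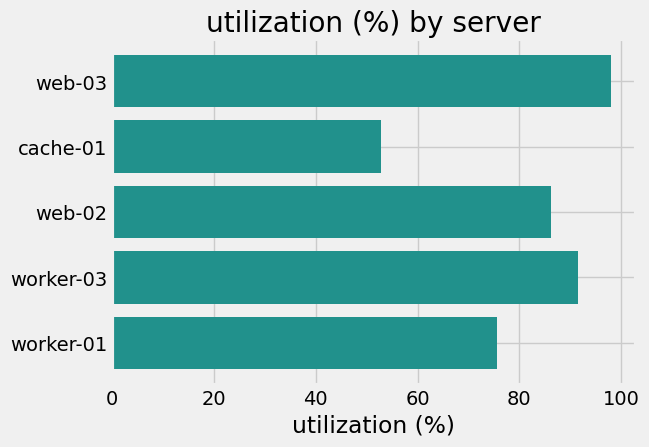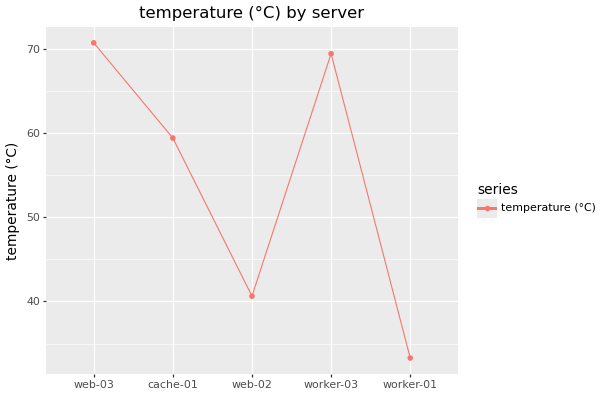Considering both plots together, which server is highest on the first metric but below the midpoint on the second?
Chart 2 median temperature (°C) ≈ 60; below-median servers: web-02, worker-01. Among those, web-02 has the highest utilization (%) (≈ 90).

web-02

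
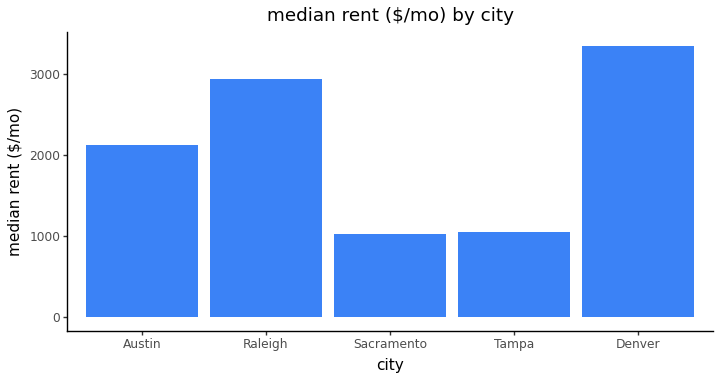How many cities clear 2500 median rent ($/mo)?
Above 2500: Raleigh, Denver.

2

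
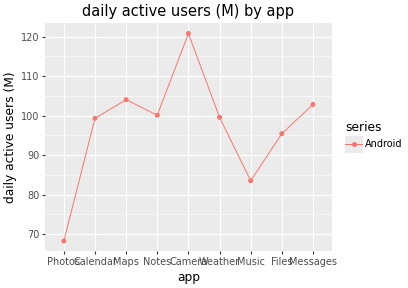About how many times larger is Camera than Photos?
Camera ≈ 120, Photos ≈ 70; 120/70 ≈ 1.71.

≈ 1.71×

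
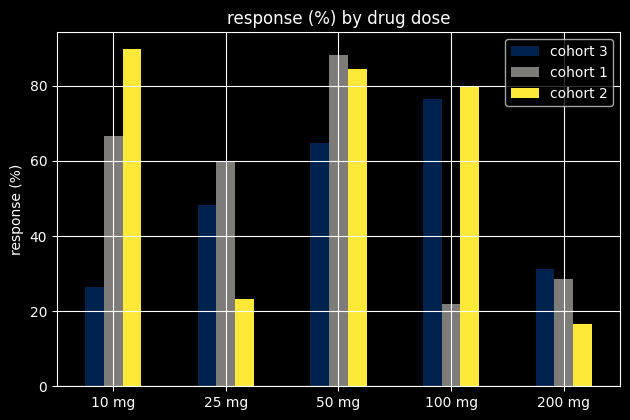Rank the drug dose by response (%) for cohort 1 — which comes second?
10 mg

Top 3 for cohort 1: 50 mg ≈ 90, 10 mg ≈ 70, 25 mg ≈ 60.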